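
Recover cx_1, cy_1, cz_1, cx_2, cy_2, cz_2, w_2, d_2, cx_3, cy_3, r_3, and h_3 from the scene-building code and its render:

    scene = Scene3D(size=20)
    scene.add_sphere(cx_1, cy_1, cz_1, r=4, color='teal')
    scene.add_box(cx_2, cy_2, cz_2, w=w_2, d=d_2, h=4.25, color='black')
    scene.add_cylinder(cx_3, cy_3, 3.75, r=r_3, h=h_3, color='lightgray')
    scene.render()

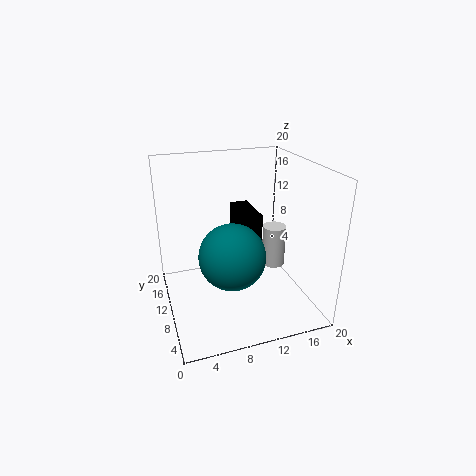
cx_1 = 7.25; cy_1 = 4; cz_1 = 10.75; cx_2 = 10.25; cy_2 = 8; cz_2 = 9.5; w_2 = 2.5; d_2 = 6.25; cx_3 = 16.5; cy_3 = 12; r_3 = 1.75; h_3 = 6.25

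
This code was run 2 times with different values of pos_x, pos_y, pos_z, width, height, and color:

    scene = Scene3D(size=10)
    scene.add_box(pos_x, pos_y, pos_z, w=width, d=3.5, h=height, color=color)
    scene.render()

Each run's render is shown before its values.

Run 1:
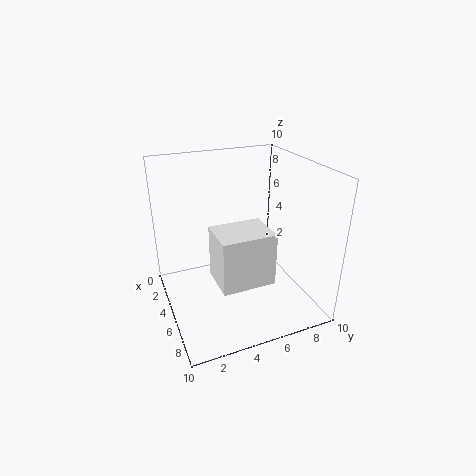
pos_x = 5.5, pos_y = 2.75, pos_z = 3, width = 2.75, height = 3.5, color = 'white'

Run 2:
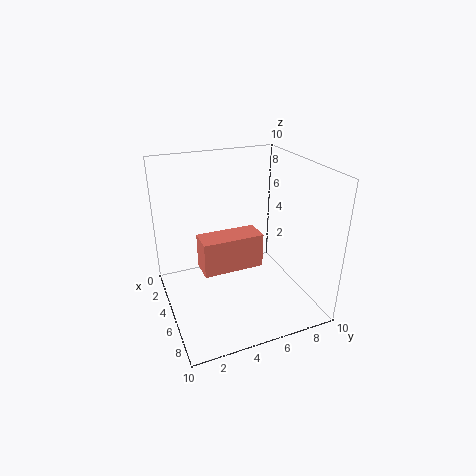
pos_x = 7.25, pos_y = 1.5, pos_z = 5, width = 1.5, height = 2, color = 'salmon'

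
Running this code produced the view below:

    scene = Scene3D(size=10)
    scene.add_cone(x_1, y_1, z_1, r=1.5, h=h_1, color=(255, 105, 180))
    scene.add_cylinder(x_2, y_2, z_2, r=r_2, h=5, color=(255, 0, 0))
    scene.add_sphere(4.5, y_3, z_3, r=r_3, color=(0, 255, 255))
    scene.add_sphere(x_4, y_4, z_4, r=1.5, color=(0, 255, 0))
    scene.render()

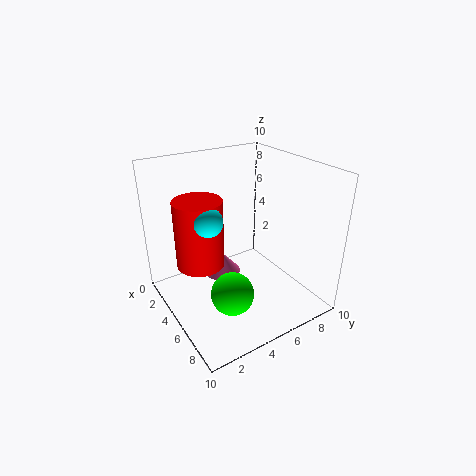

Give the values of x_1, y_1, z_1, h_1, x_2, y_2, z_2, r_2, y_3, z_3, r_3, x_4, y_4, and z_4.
x_1 = 1.75; y_1 = 5.5; z_1 = 0.25; h_1 = 1.75; x_2 = 3; y_2 = 3; z_2 = 2.5; r_2 = 1.75; y_3 = 3; z_3 = 6.5; r_3 = 1; x_4 = 6.25; y_4 = 3.75; z_4 = 1.5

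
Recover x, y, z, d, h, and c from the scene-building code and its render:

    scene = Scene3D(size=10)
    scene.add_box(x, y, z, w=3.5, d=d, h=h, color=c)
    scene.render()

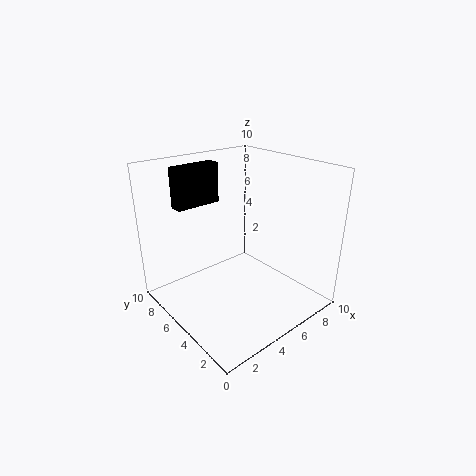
x = 2.5; y = 8.5; z = 6.5; d = 1; h = 3; c = 'black'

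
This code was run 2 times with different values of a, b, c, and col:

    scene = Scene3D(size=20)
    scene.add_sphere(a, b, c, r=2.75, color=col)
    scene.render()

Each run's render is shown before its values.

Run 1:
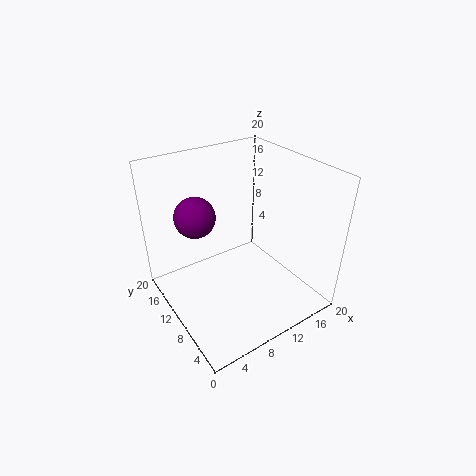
a = 5, b = 12.75, c = 13.5, col = 'purple'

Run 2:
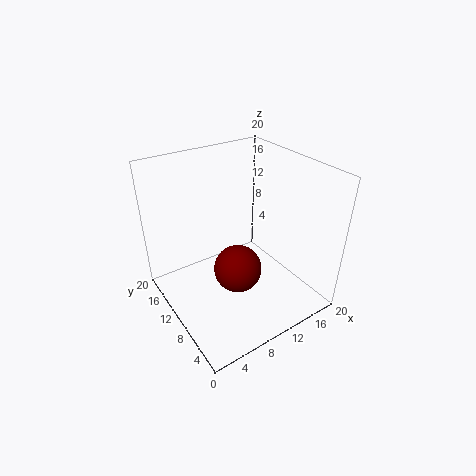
a = 5.75, b = 3.75, c = 10.75, col = 'maroon'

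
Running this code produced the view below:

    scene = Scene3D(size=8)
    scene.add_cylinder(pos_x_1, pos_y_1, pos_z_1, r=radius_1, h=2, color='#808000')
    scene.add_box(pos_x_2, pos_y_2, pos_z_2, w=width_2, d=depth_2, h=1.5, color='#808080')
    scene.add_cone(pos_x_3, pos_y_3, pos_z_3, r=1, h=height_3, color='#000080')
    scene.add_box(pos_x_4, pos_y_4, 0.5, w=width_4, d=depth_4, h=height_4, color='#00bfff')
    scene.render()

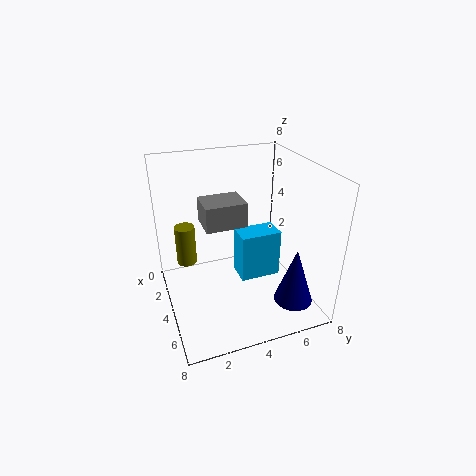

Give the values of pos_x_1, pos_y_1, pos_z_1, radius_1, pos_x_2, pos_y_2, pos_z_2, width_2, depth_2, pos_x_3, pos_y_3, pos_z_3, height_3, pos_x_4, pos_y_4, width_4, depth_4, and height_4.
pos_x_1 = 4.5; pos_y_1 = 1; pos_z_1 = 3.5; radius_1 = 0.5; pos_x_2 = 1; pos_y_2 = 2.5; pos_z_2 = 4; width_2 = 2; depth_2 = 2.5; pos_x_3 = 7; pos_y_3 = 6; pos_z_3 = 1.5; height_3 = 3; pos_x_4 = 2; pos_y_4 = 4.5; width_4 = 1.5; depth_4 = 2.5; height_4 = 3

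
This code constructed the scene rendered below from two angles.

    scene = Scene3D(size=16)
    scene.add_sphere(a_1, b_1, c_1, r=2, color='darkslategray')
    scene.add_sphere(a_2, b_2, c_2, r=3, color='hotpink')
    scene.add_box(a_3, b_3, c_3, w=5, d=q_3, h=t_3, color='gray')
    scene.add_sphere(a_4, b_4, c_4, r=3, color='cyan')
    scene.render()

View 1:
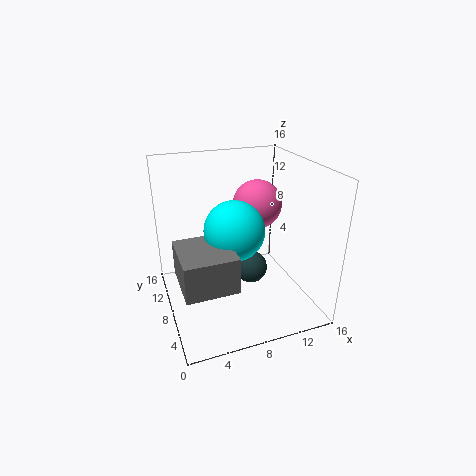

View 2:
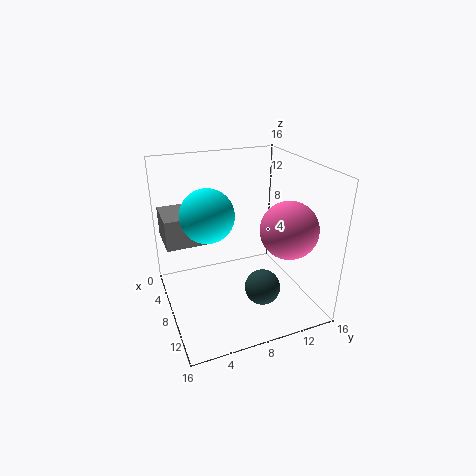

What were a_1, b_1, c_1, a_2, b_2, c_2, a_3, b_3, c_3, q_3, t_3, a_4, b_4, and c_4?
a_1 = 10.5
b_1 = 10
c_1 = 2.5
a_2 = 12
b_2 = 12
c_2 = 10
a_3 = 0.5
b_3 = 0.5
c_3 = 6.5
q_3 = 5.5
t_3 = 3.5
a_4 = 6.5
b_4 = 5
c_4 = 10.5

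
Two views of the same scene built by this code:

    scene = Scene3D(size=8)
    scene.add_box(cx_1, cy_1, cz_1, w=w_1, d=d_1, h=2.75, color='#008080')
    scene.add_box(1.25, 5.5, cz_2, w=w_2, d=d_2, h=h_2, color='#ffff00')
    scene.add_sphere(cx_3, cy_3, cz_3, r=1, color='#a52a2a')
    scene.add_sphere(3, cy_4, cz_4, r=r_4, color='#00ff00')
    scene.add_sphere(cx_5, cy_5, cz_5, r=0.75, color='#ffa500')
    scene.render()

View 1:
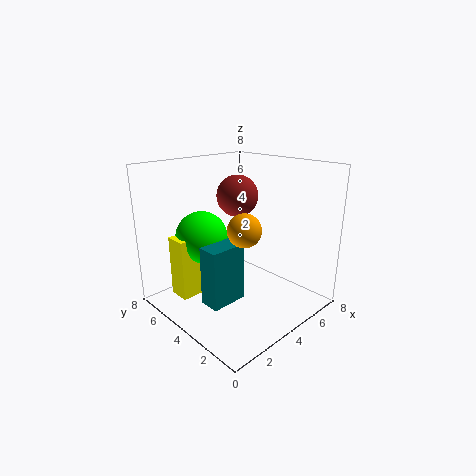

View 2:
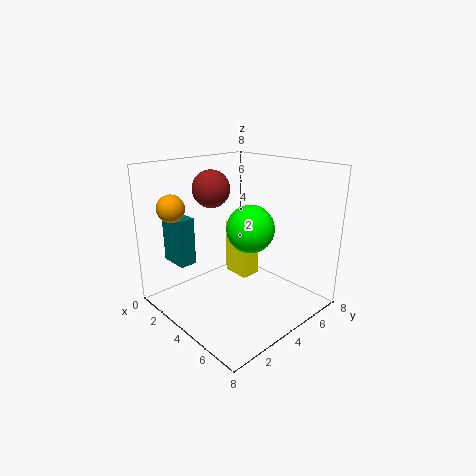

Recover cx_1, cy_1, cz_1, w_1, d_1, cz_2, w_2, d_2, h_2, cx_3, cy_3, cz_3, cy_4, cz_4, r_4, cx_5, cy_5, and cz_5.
cx_1 = 0.25; cy_1 = 1.5; cz_1 = 2.25; w_1 = 1.75; d_1 = 1; cz_2 = 0.5; w_2 = 1.75; d_2 = 1.25; h_2 = 3.5; cx_3 = 3; cy_3 = 3; cz_3 = 6.75; cy_4 = 6; cz_4 = 3.75; r_4 = 1.5; cx_5 = 1.75; cy_5 = 1.25; cz_5 = 5.75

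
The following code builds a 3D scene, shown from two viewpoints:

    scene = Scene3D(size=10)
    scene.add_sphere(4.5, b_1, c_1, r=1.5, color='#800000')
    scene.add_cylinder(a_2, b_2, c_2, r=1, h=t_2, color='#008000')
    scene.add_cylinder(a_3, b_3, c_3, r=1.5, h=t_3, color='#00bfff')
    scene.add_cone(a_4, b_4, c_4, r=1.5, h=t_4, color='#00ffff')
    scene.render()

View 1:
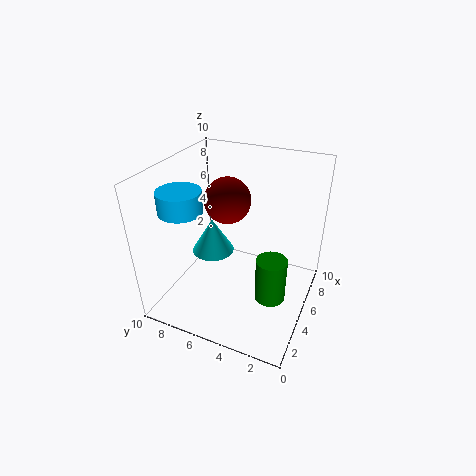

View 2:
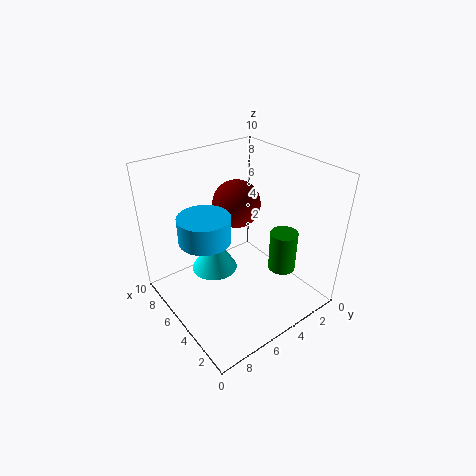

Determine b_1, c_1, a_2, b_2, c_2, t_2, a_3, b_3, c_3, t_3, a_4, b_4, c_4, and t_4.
b_1 = 5.5; c_1 = 8; a_2 = 3.5; b_2 = 2; c_2 = 2; t_2 = 3; a_3 = 3.5; b_3 = 8.5; c_3 = 7; t_3 = 1.5; a_4 = 5; b_4 = 7; c_4 = 3.5; t_4 = 2.5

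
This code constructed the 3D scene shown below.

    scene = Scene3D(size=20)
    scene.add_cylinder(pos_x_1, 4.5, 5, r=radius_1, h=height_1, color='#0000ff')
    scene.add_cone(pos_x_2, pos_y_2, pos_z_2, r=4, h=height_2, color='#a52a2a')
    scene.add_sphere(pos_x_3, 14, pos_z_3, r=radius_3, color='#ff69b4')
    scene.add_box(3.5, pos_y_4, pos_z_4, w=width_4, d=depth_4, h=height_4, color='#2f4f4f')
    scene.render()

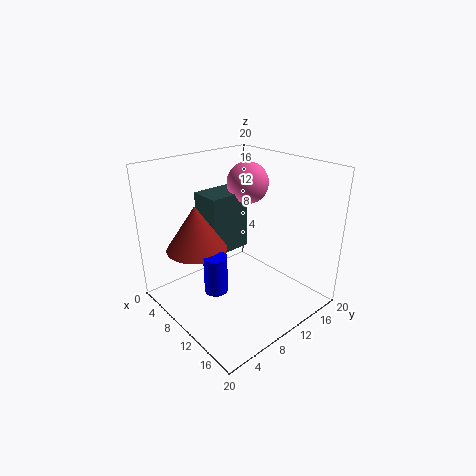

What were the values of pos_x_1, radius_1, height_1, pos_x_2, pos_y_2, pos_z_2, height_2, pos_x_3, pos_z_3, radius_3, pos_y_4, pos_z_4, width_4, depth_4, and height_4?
pos_x_1 = 12
radius_1 = 1.5
height_1 = 5
pos_x_2 = 8
pos_y_2 = 4.5
pos_z_2 = 9.5
height_2 = 6
pos_x_3 = 7.5
pos_z_3 = 16.5
radius_3 = 3
pos_y_4 = 7.5
pos_z_4 = 7
width_4 = 4.5
depth_4 = 6
height_4 = 8.5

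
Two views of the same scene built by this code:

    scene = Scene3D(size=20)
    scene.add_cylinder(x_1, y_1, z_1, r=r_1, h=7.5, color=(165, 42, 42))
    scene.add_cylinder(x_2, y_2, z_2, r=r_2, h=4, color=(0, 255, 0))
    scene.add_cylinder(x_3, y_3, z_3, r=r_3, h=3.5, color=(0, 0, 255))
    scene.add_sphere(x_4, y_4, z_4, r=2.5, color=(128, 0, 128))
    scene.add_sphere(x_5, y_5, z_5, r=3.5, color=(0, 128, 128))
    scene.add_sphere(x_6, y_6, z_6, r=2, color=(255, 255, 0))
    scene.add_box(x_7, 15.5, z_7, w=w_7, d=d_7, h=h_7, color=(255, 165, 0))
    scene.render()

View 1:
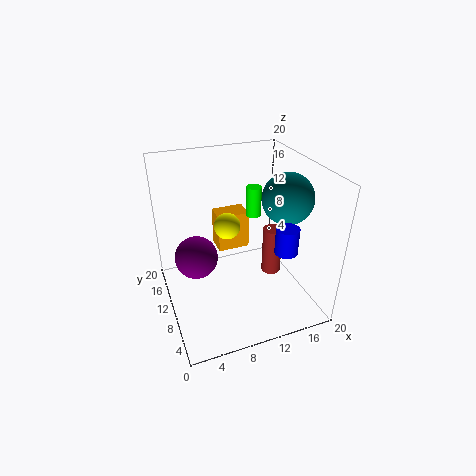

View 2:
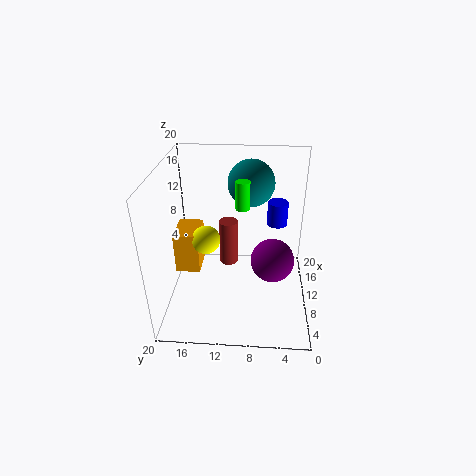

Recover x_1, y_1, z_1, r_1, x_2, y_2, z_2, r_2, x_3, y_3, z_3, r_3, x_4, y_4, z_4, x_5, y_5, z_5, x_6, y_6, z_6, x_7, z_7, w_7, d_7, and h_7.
x_1 = 16.5, y_1 = 12, z_1 = 1.5, r_1 = 1.5, x_2 = 12, y_2 = 9.5, z_2 = 13.5, r_2 = 1, x_3 = 14.5, y_3 = 4.5, z_3 = 10, r_3 = 1.5, x_4 = 3, y_4 = 5.5, z_4 = 11.5, x_5 = 16.5, y_5 = 8.5, z_5 = 15.5, x_6 = 10, y_6 = 14.5, z_6 = 9.5, x_7 = 9, z_7 = 4.5, w_7 = 5, d_7 = 3.5, h_7 = 6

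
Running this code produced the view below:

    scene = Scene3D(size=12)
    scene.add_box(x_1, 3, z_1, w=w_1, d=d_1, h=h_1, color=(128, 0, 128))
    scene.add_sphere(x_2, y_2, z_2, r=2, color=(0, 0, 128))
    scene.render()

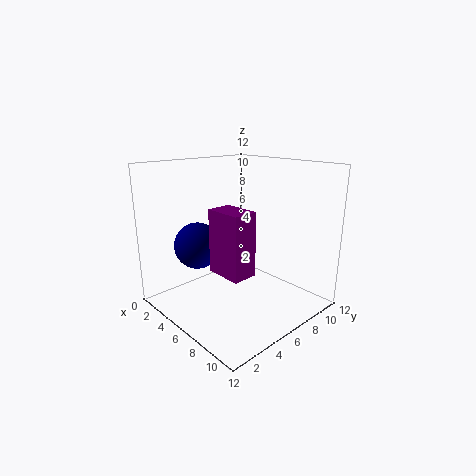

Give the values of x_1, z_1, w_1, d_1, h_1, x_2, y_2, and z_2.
x_1 = 6
z_1 = 4
w_1 = 3
d_1 = 2
h_1 = 5
x_2 = 3
y_2 = 4
z_2 = 5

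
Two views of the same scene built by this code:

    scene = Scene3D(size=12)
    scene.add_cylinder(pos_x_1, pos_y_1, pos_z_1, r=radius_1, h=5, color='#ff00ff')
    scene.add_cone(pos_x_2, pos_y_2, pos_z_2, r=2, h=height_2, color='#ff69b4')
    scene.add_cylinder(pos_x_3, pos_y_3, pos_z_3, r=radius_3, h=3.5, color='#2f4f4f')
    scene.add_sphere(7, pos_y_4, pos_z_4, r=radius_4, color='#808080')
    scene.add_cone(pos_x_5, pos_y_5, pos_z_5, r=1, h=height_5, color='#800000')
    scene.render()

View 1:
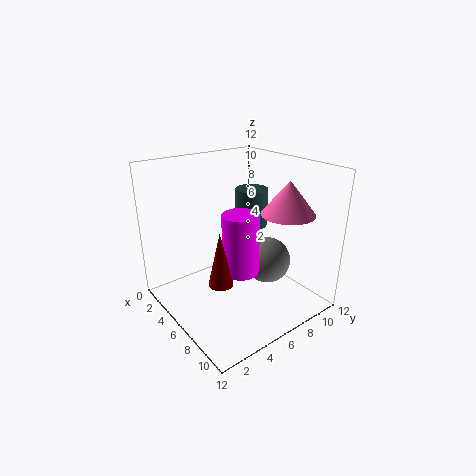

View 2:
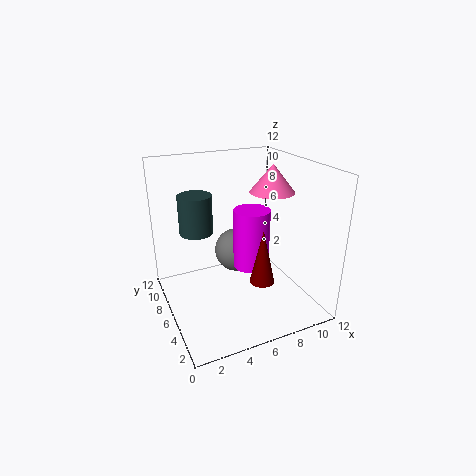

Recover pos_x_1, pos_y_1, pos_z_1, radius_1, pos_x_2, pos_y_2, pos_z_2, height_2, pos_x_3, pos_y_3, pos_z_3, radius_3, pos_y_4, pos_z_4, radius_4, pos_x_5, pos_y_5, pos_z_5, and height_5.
pos_x_1 = 7, pos_y_1 = 5.5, pos_z_1 = 3.5, radius_1 = 1.5, pos_x_2 = 10, pos_y_2 = 7.5, pos_z_2 = 9, height_2 = 2.5, pos_x_3 = 3.5, pos_y_3 = 9.5, pos_z_3 = 5.5, radius_3 = 1.5, pos_y_4 = 8.5, pos_z_4 = 3.5, radius_4 = 2, pos_x_5 = 7, pos_y_5 = 3.5, pos_z_5 = 3, height_5 = 4.5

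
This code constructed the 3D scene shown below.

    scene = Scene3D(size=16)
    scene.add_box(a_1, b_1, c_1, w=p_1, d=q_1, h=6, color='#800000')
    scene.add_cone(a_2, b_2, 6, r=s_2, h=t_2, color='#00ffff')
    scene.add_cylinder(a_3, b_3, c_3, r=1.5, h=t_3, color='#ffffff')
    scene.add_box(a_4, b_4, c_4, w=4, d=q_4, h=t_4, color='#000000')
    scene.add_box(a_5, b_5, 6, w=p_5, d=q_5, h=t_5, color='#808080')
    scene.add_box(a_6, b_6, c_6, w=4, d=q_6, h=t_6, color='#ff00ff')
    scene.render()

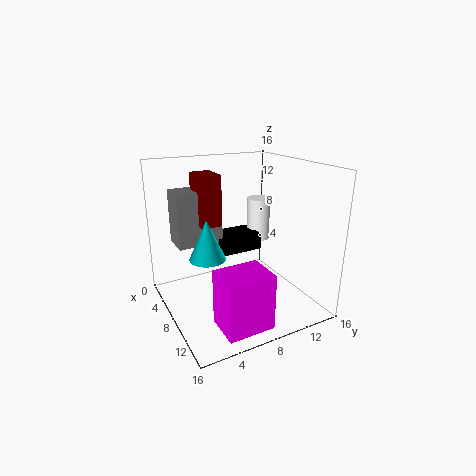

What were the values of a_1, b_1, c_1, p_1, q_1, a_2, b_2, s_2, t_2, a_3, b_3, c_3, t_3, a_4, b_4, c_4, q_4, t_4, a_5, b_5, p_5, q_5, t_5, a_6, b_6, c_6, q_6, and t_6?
a_1 = 1.5, b_1 = 5, c_1 = 8.5, p_1 = 3.5, q_1 = 2.5, a_2 = 7.5, b_2 = 4.5, s_2 = 2, t_2 = 4.5, a_3 = 2.5, b_3 = 14, c_3 = 5, t_3 = 5.5, a_4 = 1, b_4 = 7.5, c_4 = 4.5, q_4 = 5.5, t_4 = 2, a_5 = 0.5, b_5 = 2.5, p_5 = 3.5, q_5 = 5.5, t_5 = 6.5, a_6 = 11, b_6 = 3.5, c_6 = 0.5, q_6 = 5, t_6 = 6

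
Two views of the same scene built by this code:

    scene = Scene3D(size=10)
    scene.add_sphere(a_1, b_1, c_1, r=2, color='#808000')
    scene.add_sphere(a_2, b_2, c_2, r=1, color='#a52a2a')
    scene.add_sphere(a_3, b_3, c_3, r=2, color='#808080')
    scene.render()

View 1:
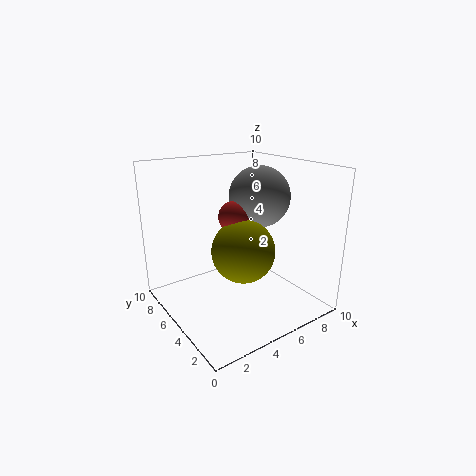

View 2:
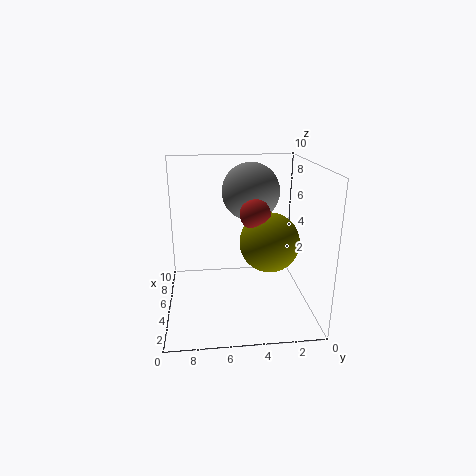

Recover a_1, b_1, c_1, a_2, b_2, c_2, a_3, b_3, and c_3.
a_1 = 4
b_1 = 3
c_1 = 5
a_2 = 4
b_2 = 4
c_2 = 7
a_3 = 6
b_3 = 4
c_3 = 8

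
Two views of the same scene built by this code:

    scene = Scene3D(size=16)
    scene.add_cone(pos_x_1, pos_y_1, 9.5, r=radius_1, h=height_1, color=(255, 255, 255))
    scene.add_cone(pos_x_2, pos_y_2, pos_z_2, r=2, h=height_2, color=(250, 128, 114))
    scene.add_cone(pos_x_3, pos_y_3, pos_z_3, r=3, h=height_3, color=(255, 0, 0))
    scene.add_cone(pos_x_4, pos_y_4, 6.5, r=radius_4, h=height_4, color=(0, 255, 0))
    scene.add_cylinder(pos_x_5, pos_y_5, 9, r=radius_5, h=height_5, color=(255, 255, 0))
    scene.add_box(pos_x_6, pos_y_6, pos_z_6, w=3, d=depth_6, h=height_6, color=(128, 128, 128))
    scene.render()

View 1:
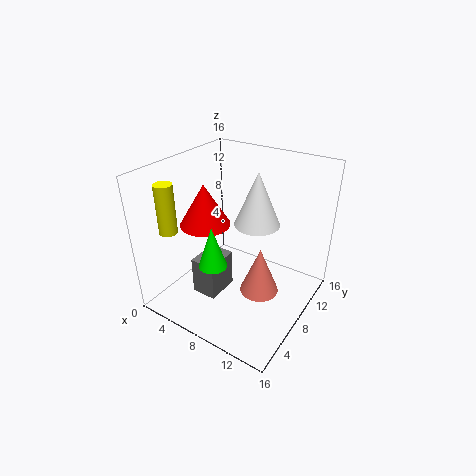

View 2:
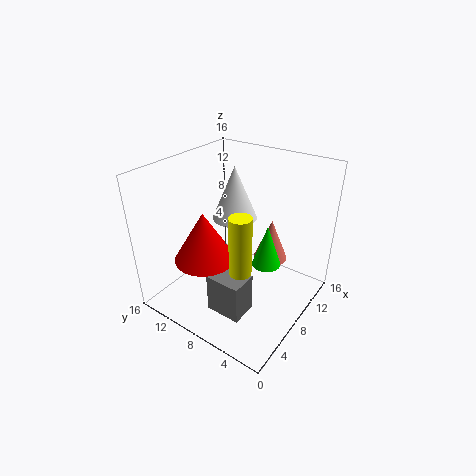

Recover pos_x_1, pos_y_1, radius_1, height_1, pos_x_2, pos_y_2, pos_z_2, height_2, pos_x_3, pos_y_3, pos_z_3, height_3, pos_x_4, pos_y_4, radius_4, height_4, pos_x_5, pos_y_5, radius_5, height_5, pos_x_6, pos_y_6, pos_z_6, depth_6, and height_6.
pos_x_1 = 9.5, pos_y_1 = 9.5, radius_1 = 2.5, height_1 = 6, pos_x_2 = 12, pos_y_2 = 6, pos_z_2 = 4, height_2 = 5, pos_x_3 = 3, pos_y_3 = 8.5, pos_z_3 = 8, height_3 = 5, pos_x_4 = 7.5, pos_y_4 = 4, radius_4 = 1.5, height_4 = 4.5, pos_x_5 = 2, pos_y_5 = 3.5, radius_5 = 1, height_5 = 5.5, pos_x_6 = 3.5, pos_y_6 = 5, pos_z_6 = 0.5, depth_6 = 4, height_6 = 4.5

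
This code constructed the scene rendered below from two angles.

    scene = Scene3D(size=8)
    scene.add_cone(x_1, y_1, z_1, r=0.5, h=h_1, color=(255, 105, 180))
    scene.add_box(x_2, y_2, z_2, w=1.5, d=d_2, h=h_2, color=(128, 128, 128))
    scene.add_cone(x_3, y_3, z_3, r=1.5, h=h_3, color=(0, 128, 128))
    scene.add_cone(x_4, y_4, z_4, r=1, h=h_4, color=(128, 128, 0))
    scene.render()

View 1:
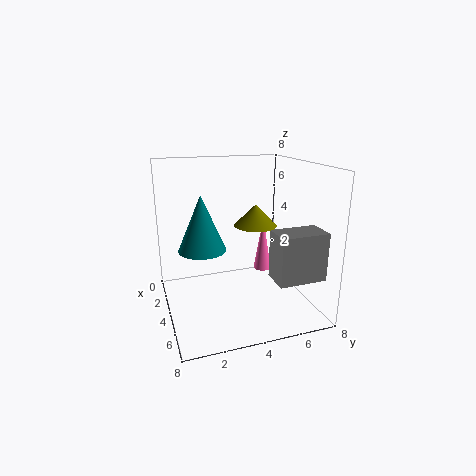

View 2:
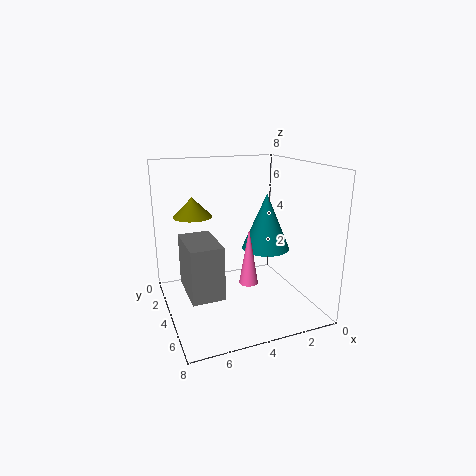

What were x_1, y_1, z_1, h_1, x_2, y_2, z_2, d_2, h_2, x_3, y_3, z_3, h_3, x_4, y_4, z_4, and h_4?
x_1 = 4
y_1 = 5.5
z_1 = 2
h_1 = 3
x_2 = 6
y_2 = 5
z_2 = 2.5
d_2 = 2.5
h_2 = 2.5
x_3 = 1.5
y_3 = 2.5
z_3 = 2.5
h_3 = 3.5
x_4 = 6.5
y_4 = 4
z_4 = 5.5
h_4 = 1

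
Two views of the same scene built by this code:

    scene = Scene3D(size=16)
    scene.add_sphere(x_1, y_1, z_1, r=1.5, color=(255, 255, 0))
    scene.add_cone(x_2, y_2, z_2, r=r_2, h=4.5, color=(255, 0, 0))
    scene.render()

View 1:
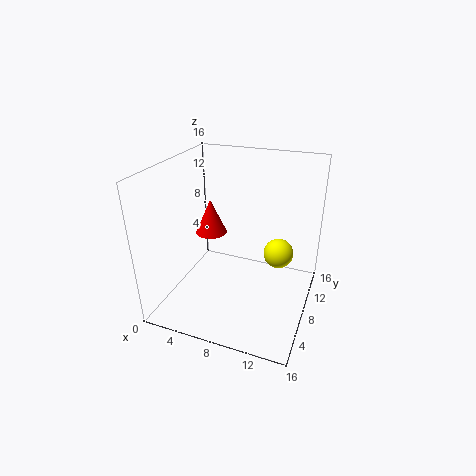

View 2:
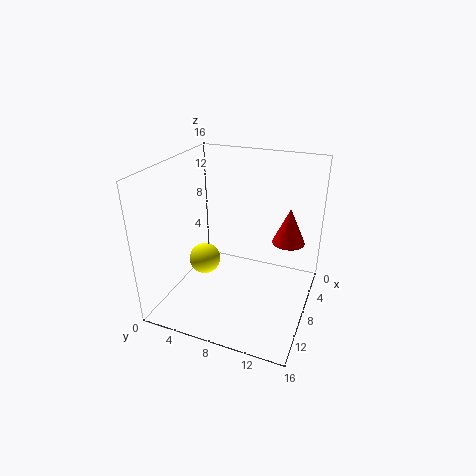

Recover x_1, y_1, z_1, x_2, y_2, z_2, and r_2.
x_1 = 13, y_1 = 6.5, z_1 = 8, x_2 = 2.5, y_2 = 12.5, z_2 = 5.5, r_2 = 2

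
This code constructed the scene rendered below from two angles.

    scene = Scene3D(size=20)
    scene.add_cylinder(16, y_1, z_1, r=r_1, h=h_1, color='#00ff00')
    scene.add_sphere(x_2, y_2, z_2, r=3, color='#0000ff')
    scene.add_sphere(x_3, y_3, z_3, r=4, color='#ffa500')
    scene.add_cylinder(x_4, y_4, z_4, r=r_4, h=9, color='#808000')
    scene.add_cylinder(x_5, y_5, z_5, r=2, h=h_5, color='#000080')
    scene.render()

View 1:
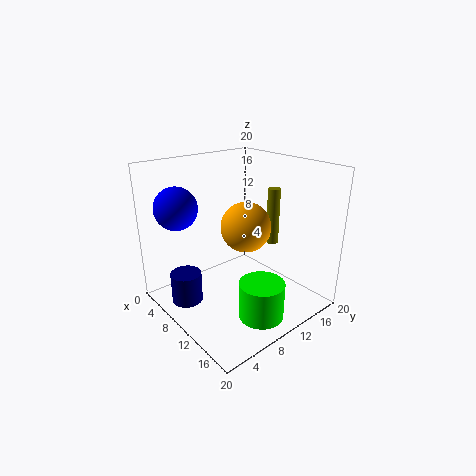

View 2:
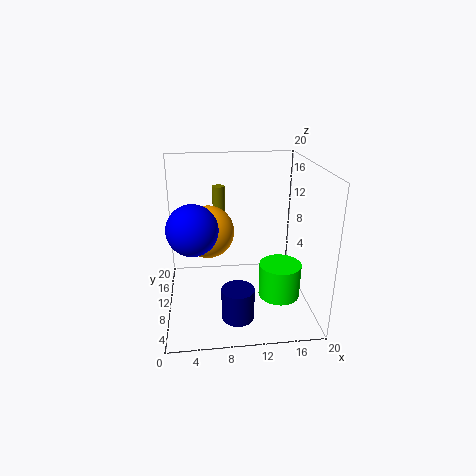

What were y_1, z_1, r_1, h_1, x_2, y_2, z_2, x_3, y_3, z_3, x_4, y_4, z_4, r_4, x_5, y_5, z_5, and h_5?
y_1 = 9; z_1 = 1; r_1 = 3; h_1 = 5; x_2 = 4; y_2 = 4; z_2 = 14; x_3 = 6; y_3 = 15; z_3 = 9; x_4 = 8; y_4 = 19; z_4 = 6; r_4 = 1; x_5 = 9; y_5 = 2; z_5 = 3; h_5 = 4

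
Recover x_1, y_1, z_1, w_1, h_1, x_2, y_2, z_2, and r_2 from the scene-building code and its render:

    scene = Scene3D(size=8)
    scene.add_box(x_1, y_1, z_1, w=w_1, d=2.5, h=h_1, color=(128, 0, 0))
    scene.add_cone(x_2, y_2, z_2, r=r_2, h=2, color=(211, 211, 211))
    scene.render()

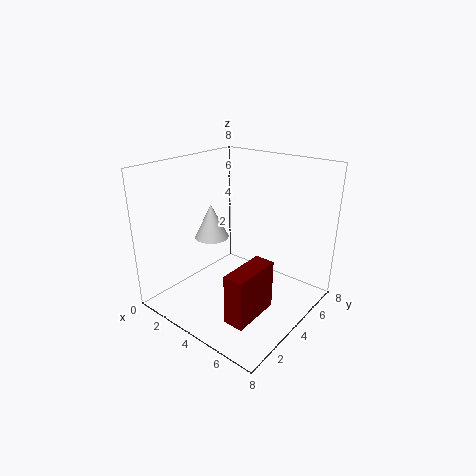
x_1 = 6
y_1 = 0.5
z_1 = 1.5
w_1 = 1
h_1 = 2.5
x_2 = 2
y_2 = 4
z_2 = 3.5
r_2 = 1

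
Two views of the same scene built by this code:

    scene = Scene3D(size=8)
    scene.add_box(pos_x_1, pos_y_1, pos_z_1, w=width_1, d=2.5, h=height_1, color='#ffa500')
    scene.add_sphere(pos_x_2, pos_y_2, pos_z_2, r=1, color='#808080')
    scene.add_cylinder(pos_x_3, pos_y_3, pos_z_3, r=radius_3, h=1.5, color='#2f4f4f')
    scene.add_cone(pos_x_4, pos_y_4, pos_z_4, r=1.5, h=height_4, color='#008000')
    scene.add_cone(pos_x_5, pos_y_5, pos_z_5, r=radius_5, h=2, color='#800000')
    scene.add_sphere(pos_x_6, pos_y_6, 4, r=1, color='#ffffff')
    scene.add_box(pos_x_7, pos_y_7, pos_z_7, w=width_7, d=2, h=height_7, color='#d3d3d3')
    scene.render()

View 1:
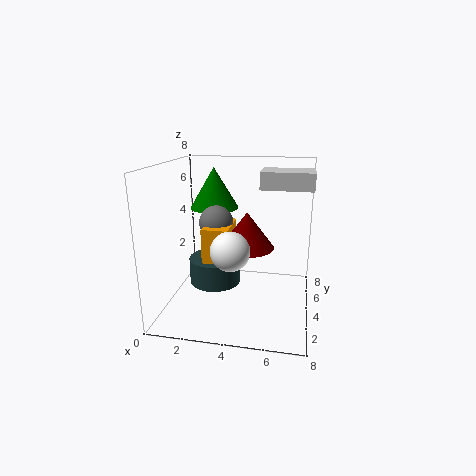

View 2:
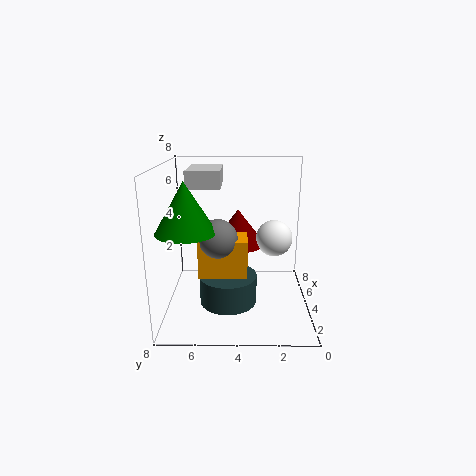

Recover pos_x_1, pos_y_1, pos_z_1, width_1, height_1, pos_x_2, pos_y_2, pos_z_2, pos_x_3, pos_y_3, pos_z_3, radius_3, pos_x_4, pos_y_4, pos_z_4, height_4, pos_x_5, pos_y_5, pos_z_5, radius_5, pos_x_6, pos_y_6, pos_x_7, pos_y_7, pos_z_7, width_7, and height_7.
pos_x_1 = 2
pos_y_1 = 3.5
pos_z_1 = 2.5
width_1 = 1.5
height_1 = 2
pos_x_2 = 2.5
pos_y_2 = 5
pos_z_2 = 4.5
pos_x_3 = 2.5
pos_y_3 = 4.5
pos_z_3 = 1
radius_3 = 1.5
pos_x_4 = 2
pos_y_4 = 6.5
pos_z_4 = 5
height_4 = 2.5
pos_x_5 = 4.5
pos_y_5 = 4
pos_z_5 = 3.5
radius_5 = 1.5
pos_x_6 = 4
pos_y_6 = 2
pos_x_7 = 5
pos_y_7 = 5
pos_z_7 = 6.5
width_7 = 3
height_7 = 1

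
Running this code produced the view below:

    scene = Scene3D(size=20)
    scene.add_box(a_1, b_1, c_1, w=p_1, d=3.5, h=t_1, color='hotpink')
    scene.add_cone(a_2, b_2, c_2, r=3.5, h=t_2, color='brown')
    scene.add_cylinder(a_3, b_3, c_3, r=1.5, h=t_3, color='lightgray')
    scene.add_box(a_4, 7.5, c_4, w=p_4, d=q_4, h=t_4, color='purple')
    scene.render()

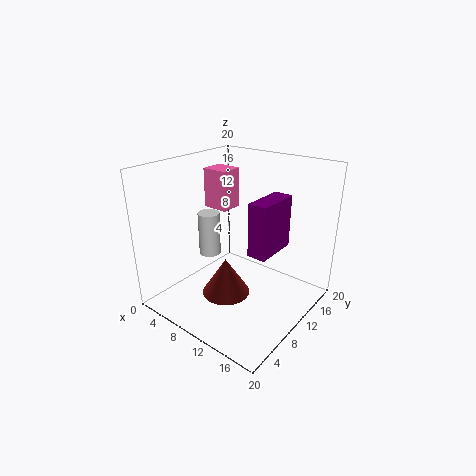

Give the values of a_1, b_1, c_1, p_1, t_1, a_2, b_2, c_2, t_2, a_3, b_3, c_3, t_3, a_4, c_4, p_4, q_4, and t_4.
a_1 = 1.5
b_1 = 12.5
c_1 = 12
p_1 = 4
t_1 = 6
a_2 = 8.5
b_2 = 9
c_2 = 1
t_2 = 5.5
a_3 = 6.5
b_3 = 8
c_3 = 7.5
t_3 = 6
a_4 = 13.5
c_4 = 9.5
p_4 = 2.5
q_4 = 6
t_4 = 7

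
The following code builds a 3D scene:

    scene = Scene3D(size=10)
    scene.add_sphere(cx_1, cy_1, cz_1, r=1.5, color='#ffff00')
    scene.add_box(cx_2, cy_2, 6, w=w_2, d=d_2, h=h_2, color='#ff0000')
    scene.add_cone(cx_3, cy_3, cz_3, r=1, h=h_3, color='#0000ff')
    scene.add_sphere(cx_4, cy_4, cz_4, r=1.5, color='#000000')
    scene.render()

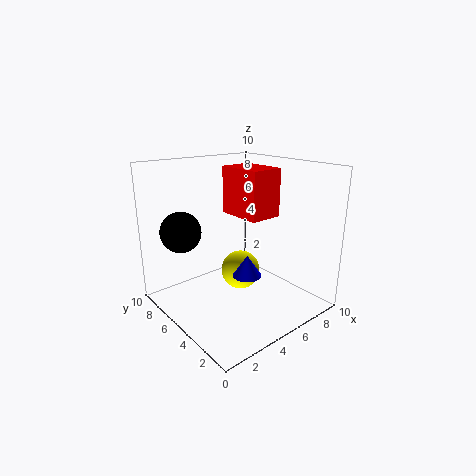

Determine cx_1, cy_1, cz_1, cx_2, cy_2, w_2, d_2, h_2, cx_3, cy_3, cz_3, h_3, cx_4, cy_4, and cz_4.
cx_1 = 6.5
cy_1 = 6.5
cz_1 = 1.5
cx_2 = 6
cy_2 = 4.5
w_2 = 2.5
d_2 = 3.5
h_2 = 3.5
cx_3 = 5
cy_3 = 4
cz_3 = 2.5
h_3 = 1.5
cx_4 = 2.5
cy_4 = 8.5
cz_4 = 5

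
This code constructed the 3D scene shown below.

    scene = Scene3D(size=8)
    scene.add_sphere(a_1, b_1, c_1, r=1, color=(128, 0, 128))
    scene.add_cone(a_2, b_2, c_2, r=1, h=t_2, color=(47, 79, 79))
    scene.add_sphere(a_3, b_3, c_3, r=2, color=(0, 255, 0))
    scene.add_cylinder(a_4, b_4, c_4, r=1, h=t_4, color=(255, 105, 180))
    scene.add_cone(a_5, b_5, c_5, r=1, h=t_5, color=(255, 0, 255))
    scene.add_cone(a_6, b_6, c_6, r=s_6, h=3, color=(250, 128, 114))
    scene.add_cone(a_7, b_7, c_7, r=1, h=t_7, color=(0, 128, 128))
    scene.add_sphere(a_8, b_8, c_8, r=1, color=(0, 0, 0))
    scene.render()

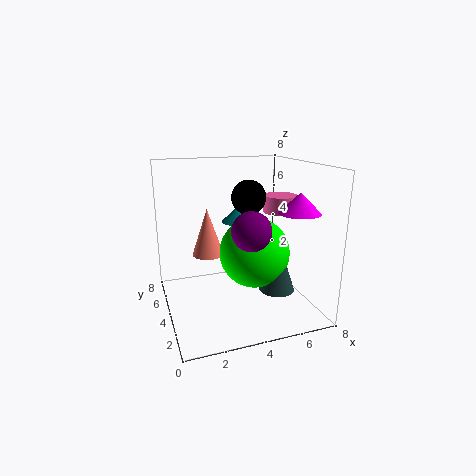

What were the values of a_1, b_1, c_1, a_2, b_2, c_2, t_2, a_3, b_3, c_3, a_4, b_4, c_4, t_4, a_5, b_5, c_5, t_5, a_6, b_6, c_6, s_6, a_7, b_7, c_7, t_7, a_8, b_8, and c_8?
a_1 = 4; b_1 = 2; c_1 = 5; a_2 = 6; b_2 = 3; c_2 = 1; t_2 = 3; a_3 = 5; b_3 = 4; c_3 = 3; a_4 = 7; b_4 = 5; c_4 = 5; t_4 = 1; a_5 = 6; b_5 = 1; c_5 = 6; t_5 = 1; a_6 = 3; b_6 = 7; c_6 = 2; s_6 = 1; a_7 = 5; b_7 = 7; c_7 = 4; t_7 = 1; a_8 = 5; b_8 = 5; c_8 = 6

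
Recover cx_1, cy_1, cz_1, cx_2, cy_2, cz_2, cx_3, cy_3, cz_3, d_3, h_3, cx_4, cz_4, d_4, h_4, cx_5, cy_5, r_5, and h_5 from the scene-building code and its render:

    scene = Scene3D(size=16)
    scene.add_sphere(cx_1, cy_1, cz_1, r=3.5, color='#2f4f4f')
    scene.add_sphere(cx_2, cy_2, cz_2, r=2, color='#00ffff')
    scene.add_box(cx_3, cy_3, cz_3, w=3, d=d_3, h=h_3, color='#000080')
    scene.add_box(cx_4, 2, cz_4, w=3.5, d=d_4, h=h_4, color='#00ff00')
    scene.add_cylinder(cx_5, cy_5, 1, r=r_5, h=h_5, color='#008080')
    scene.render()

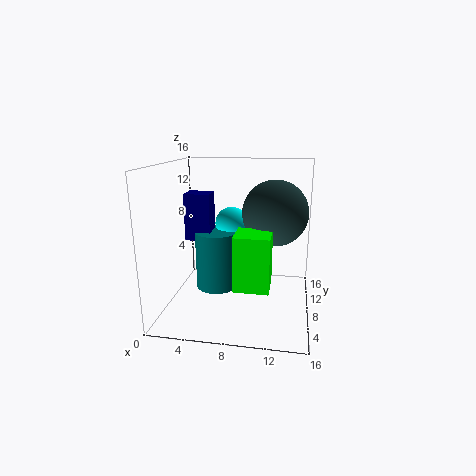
cx_1 = 12, cy_1 = 8, cz_1 = 11, cx_2 = 6.5, cy_2 = 12, cz_2 = 8.5, cx_3 = 1.5, cy_3 = 9, cz_3 = 7, d_3 = 2.5, h_3 = 5.5, cx_4 = 8.5, cz_4 = 4.5, d_4 = 3.5, h_4 = 5.5, cx_5 = 5, cy_5 = 10, r_5 = 2.5, h_5 = 7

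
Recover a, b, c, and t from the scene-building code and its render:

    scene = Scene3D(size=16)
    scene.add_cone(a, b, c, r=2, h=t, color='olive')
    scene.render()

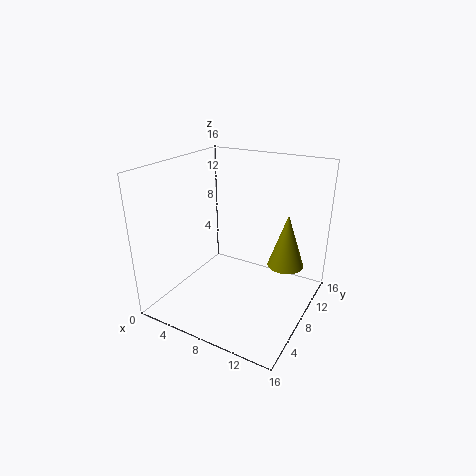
a = 13; b = 10; c = 5; t = 6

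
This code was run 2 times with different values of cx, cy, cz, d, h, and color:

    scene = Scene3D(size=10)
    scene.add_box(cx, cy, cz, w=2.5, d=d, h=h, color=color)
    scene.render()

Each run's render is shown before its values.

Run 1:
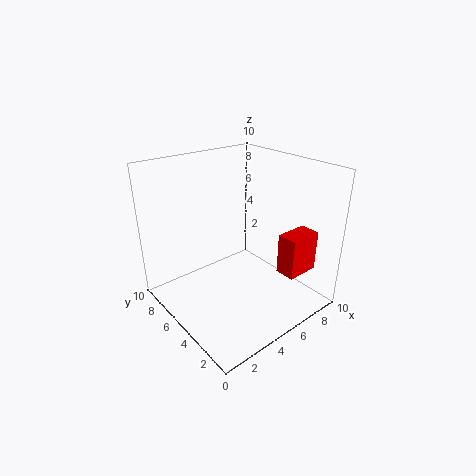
cx = 7.5; cy = 2; cz = 2; d = 1.5; h = 3; color = 'red'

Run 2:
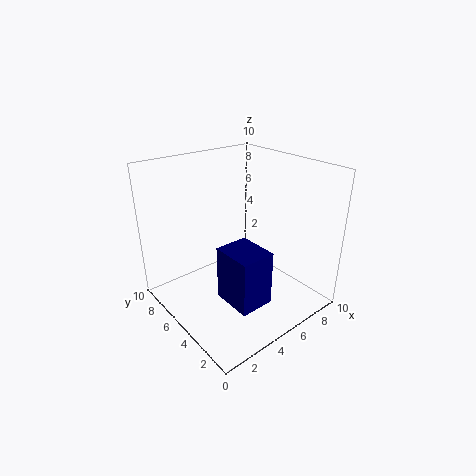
cx = 3.5; cy = 2.5; cz = 0.5; d = 3; h = 4; color = 'navy'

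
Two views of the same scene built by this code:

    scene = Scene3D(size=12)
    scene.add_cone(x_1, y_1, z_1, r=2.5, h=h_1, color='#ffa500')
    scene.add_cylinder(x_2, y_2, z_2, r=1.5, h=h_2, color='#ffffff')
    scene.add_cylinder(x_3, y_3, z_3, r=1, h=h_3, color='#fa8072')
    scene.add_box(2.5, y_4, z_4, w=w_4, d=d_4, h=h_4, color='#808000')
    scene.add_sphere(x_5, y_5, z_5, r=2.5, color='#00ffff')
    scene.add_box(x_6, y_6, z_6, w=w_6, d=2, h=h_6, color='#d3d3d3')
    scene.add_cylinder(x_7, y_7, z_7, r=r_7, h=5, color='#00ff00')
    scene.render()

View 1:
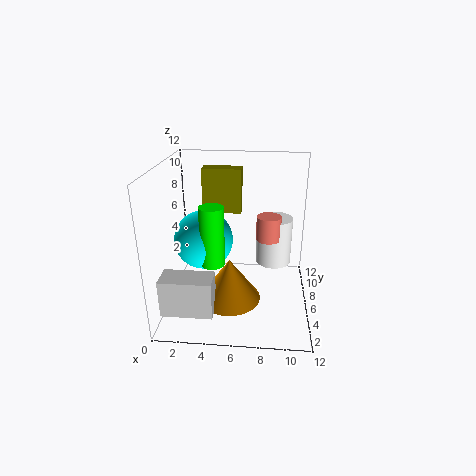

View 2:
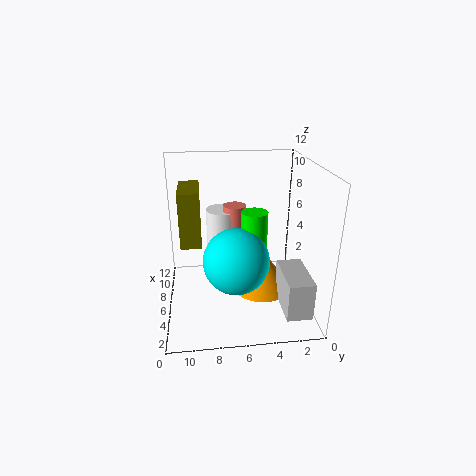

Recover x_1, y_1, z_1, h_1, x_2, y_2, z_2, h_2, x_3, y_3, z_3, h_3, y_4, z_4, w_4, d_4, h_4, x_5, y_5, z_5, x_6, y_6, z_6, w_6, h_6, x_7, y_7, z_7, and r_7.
x_1 = 5.5; y_1 = 4; z_1 = 1.5; h_1 = 3.5; x_2 = 9; y_2 = 7; z_2 = 3.5; h_2 = 4; x_3 = 8.5; y_3 = 6; z_3 = 6; h_3 = 2; y_4 = 9; z_4 = 7; w_4 = 3.5; d_4 = 1.5; h_4 = 4; x_5 = 3; y_5 = 6.5; z_5 = 5.5; x_6 = 0.5; y_6 = 1; z_6 = 1.5; w_6 = 4; h_6 = 3; x_7 = 4; y_7 = 5; z_7 = 4; r_7 = 1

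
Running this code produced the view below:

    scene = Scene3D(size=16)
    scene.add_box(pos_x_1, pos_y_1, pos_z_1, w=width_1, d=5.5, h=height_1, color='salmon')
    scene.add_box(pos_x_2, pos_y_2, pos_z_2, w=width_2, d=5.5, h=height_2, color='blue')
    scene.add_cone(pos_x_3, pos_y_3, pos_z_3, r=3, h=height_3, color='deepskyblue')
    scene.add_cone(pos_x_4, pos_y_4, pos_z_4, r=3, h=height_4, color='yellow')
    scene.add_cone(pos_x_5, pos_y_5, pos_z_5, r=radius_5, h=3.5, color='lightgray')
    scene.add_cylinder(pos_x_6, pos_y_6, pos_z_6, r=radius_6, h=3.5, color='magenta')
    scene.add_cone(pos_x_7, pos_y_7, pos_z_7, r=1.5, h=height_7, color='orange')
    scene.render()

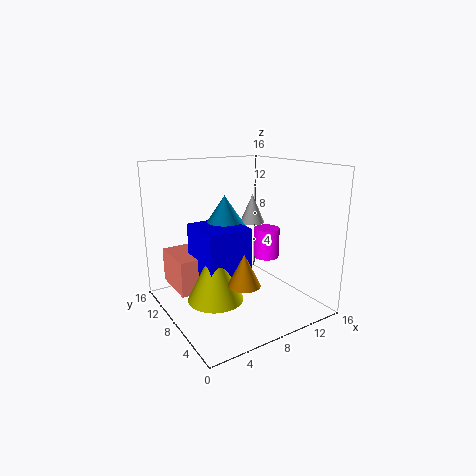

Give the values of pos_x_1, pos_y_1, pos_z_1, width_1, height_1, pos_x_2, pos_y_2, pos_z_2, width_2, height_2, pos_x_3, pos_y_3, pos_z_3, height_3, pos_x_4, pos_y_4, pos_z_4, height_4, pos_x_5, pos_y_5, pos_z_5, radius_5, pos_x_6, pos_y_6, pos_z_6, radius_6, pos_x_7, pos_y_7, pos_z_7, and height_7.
pos_x_1 = 1.5, pos_y_1 = 9, pos_z_1 = 2, width_1 = 4.5, height_1 = 4, pos_x_2 = 3.5, pos_y_2 = 6, pos_z_2 = 4, width_2 = 5, height_2 = 5.5, pos_x_3 = 7.5, pos_y_3 = 10, pos_z_3 = 8, height_3 = 4.5, pos_x_4 = 4.5, pos_y_4 = 7, pos_z_4 = 2, height_4 = 6, pos_x_5 = 12, pos_y_5 = 11, pos_z_5 = 8.5, radius_5 = 1.5, pos_x_6 = 12, pos_y_6 = 8, pos_z_6 = 5, radius_6 = 1.5, pos_x_7 = 4.5, pos_y_7 = 1.5, pos_z_7 = 6, height_7 = 3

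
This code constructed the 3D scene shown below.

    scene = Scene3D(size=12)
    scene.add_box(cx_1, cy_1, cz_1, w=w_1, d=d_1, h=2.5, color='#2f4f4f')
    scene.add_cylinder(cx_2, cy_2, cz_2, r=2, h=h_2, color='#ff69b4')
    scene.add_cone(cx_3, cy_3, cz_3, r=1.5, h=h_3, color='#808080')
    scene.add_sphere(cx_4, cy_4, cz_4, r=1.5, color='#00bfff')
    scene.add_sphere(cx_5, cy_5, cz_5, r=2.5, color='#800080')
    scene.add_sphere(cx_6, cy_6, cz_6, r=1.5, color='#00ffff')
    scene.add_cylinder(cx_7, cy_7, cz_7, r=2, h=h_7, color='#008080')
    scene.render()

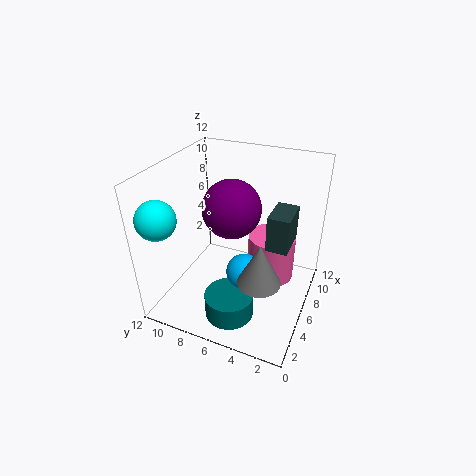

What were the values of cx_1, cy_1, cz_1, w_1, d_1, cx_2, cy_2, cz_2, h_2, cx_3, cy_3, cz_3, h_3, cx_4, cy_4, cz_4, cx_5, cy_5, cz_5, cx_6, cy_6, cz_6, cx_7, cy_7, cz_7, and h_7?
cx_1 = 2.5
cy_1 = 1
cz_1 = 8
w_1 = 2.5
d_1 = 1.5
cx_2 = 7.5
cy_2 = 3.5
cz_2 = 2
h_2 = 4
cx_3 = 1.5
cy_3 = 2.5
cz_3 = 6
h_3 = 3
cx_4 = 5
cy_4 = 5
cz_4 = 3.5
cx_5 = 7
cy_5 = 7
cz_5 = 8
cx_6 = 1.5
cy_6 = 10.5
cz_6 = 9
cx_7 = 3
cy_7 = 5.5
cz_7 = 0.5
h_7 = 2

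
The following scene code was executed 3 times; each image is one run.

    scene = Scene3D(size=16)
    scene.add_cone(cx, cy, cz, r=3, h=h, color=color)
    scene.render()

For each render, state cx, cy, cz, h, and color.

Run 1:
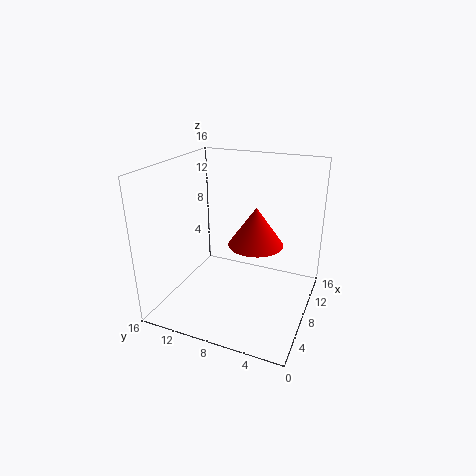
cx = 8.25
cy = 6
cz = 7.5
h = 4.25
color = 'red'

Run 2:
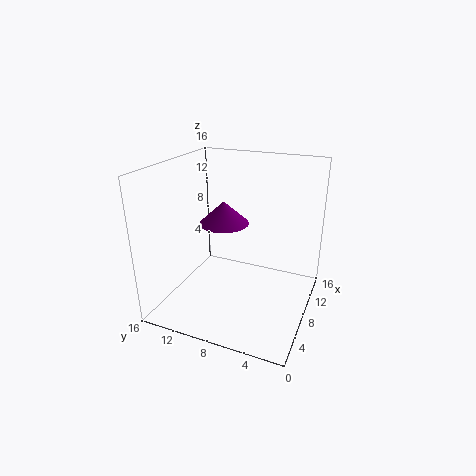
cx = 10.75
cy = 11
cz = 8.25
h = 2.75
color = 'purple'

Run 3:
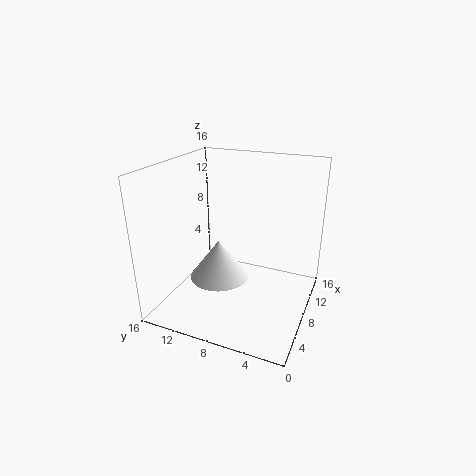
cx = 4.25
cy = 8.5
cz = 5.25
h = 4
color = 'white'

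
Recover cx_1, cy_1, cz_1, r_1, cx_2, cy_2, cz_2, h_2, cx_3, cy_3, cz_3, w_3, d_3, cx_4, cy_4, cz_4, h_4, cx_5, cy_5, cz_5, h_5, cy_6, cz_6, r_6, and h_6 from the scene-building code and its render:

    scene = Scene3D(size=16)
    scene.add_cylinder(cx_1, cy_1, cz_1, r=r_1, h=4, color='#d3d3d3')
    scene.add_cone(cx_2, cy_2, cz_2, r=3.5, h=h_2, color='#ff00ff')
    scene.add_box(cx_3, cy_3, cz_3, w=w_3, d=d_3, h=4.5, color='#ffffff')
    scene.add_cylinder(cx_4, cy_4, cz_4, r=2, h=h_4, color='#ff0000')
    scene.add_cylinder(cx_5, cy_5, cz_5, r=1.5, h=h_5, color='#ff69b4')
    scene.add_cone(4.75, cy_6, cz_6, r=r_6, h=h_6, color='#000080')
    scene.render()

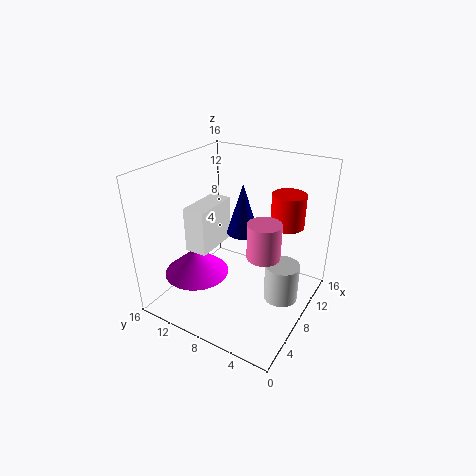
cx_1 = 6.75
cy_1 = 2
cz_1 = 3.25
r_1 = 1.75
cx_2 = 4.5
cy_2 = 11.25
cz_2 = 4.5
h_2 = 3
cx_3 = 2.5
cy_3 = 8.5
cz_3 = 8.5
w_3 = 4.75
d_3 = 2.25
cx_4 = 13.5
cy_4 = 4.5
cz_4 = 8
h_4 = 4
cx_5 = 3.25
cy_5 = 2.5
cz_5 = 10
h_5 = 3.25
cy_6 = 5.5
cz_6 = 11
r_6 = 1.5
h_6 = 4.75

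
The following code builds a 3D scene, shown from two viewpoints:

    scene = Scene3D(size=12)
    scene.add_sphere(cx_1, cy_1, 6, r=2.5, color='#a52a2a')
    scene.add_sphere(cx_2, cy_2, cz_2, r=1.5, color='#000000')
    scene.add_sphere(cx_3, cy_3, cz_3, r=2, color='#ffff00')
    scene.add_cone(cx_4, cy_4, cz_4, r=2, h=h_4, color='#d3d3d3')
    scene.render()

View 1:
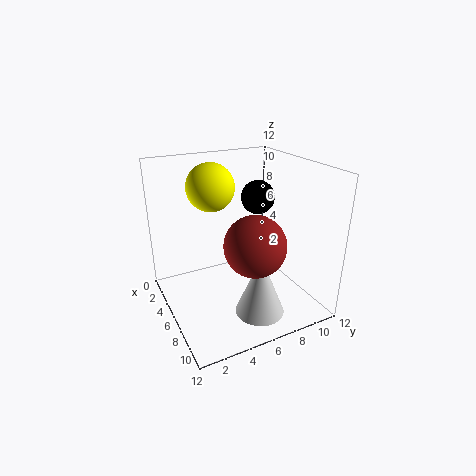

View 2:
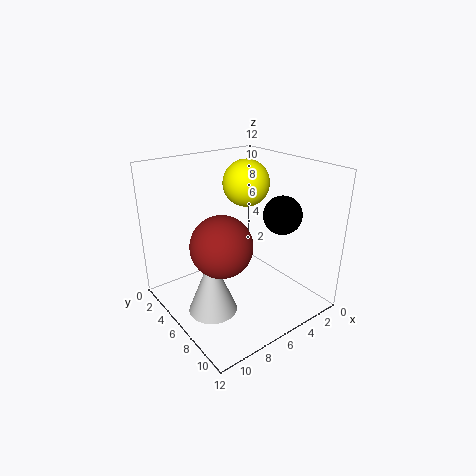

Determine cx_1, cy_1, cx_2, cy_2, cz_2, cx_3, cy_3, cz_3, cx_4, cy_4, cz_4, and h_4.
cx_1 = 8
cy_1 = 6.5
cx_2 = 4
cy_2 = 9
cz_2 = 8.5
cx_3 = 4
cy_3 = 4.5
cz_3 = 10
cx_4 = 9
cy_4 = 6.5
cz_4 = 0.5
h_4 = 5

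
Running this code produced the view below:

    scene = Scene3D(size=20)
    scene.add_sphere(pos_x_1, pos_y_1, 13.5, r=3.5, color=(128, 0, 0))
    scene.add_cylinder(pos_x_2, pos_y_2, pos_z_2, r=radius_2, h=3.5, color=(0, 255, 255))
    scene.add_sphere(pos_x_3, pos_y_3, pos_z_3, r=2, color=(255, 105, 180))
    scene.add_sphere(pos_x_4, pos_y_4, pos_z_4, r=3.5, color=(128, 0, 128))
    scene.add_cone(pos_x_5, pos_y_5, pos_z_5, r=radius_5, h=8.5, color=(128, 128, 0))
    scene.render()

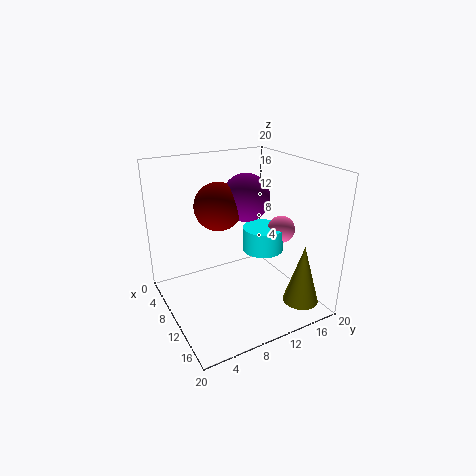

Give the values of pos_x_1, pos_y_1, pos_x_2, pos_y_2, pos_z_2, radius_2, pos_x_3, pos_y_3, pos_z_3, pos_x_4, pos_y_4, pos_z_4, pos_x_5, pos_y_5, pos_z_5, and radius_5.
pos_x_1 = 6, pos_y_1 = 9, pos_x_2 = 9.5, pos_y_2 = 14.5, pos_z_2 = 7, radius_2 = 3, pos_x_3 = 10.5, pos_y_3 = 17, pos_z_3 = 10, pos_x_4 = 7, pos_y_4 = 13, pos_z_4 = 14.5, pos_x_5 = 16, pos_y_5 = 17, pos_z_5 = 1, radius_5 = 2.5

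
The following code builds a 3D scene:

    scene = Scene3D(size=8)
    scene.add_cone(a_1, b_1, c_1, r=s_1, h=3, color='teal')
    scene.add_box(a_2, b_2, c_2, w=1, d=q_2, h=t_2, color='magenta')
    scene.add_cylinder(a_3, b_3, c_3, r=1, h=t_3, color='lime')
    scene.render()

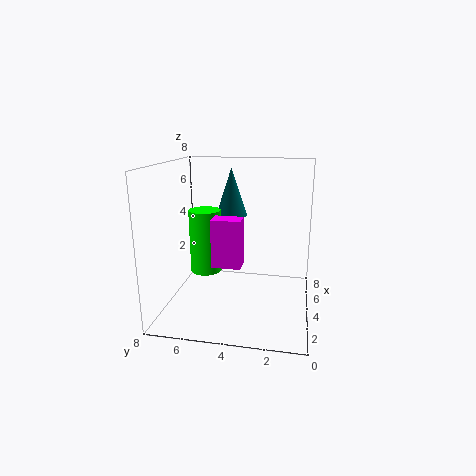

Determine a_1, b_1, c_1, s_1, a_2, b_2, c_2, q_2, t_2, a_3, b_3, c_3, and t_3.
a_1 = 7; b_1 = 5; c_1 = 4.5; s_1 = 1; a_2 = 2; b_2 = 3.5; c_2 = 3; q_2 = 1.5; t_2 = 2.5; a_3 = 6; b_3 = 6.5; c_3 = 1; t_3 = 4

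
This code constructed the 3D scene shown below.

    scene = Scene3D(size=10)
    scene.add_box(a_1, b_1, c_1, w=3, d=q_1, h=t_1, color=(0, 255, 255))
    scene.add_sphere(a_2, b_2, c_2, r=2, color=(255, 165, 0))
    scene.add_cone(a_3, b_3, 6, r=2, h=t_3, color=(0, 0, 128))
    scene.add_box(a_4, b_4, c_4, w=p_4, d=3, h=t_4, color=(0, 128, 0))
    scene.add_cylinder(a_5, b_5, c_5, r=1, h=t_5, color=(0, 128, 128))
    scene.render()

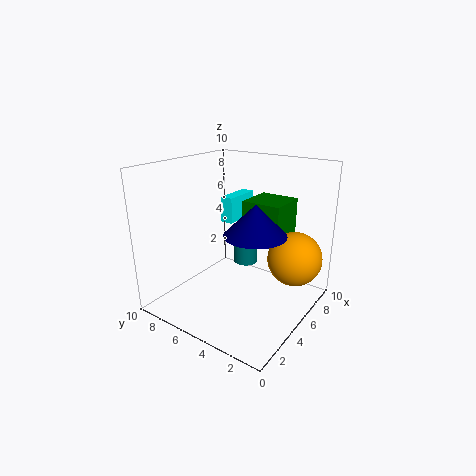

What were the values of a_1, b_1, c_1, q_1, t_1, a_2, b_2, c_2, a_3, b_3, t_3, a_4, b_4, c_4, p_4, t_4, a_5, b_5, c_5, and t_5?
a_1 = 7; b_1 = 7; c_1 = 5; q_1 = 1; t_1 = 2; a_2 = 8; b_2 = 2; c_2 = 3; a_3 = 4; b_3 = 3; t_3 = 2; a_4 = 7; b_4 = 3; c_4 = 4; p_4 = 3; t_4 = 3; a_5 = 9; b_5 = 7; c_5 = 1; t_5 = 2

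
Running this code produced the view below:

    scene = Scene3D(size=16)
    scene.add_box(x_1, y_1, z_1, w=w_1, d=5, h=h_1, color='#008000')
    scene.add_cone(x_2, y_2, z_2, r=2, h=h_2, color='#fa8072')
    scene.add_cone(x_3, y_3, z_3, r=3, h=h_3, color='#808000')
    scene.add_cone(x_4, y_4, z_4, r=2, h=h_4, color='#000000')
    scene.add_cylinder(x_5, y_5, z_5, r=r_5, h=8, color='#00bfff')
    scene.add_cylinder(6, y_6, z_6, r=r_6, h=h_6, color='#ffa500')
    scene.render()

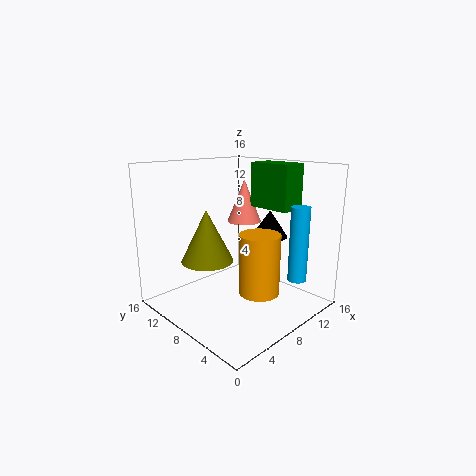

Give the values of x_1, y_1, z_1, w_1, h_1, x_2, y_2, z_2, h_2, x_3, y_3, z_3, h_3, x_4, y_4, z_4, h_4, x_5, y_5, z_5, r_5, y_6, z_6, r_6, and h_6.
x_1 = 11
y_1 = 4
z_1 = 11
w_1 = 3
h_1 = 5
x_2 = 11
y_2 = 10
z_2 = 9
h_2 = 5
x_3 = 6
y_3 = 11
z_3 = 5
h_3 = 6
x_4 = 11
y_4 = 6
z_4 = 8
h_4 = 3
x_5 = 11
y_5 = 2
z_5 = 4
r_5 = 1
y_6 = 3
z_6 = 4
r_6 = 2
h_6 = 6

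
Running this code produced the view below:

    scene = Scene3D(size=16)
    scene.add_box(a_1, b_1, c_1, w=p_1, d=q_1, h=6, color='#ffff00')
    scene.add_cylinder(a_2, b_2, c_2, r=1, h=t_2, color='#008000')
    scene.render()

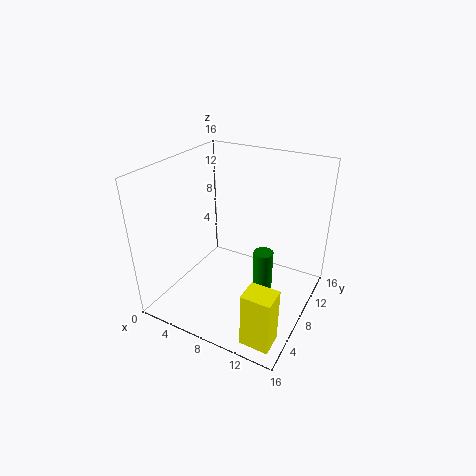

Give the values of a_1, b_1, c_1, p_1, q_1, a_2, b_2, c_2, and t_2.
a_1 = 12, b_1 = 1, c_1 = 0.5, p_1 = 3, q_1 = 2.5, a_2 = 12, b_2 = 6, c_2 = 2, t_2 = 6.5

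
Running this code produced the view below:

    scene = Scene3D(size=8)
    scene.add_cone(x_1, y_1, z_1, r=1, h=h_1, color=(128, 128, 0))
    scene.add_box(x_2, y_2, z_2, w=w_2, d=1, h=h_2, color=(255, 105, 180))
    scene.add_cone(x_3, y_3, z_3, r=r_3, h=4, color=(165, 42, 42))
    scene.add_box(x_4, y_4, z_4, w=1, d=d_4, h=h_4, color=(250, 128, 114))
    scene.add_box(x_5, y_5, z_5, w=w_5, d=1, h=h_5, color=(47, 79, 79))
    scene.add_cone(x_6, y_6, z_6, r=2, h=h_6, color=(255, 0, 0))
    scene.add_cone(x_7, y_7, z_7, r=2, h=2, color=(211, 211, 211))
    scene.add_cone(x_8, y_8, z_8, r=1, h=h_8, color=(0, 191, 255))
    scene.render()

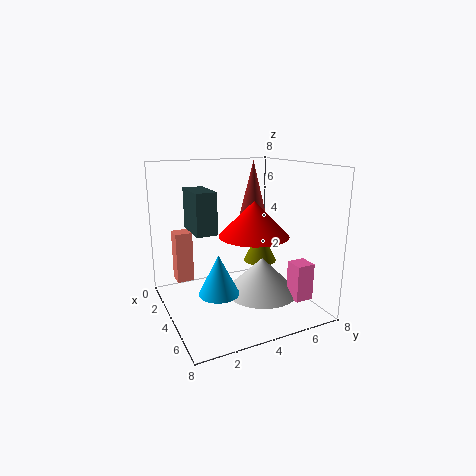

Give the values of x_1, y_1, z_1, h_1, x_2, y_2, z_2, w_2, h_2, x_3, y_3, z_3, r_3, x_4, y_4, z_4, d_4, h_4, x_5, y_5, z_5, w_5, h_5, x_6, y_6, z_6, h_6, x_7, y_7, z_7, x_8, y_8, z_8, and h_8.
x_1 = 3
y_1 = 6
z_1 = 2
h_1 = 2
x_2 = 6
y_2 = 6
z_2 = 1
w_2 = 1
h_2 = 2
x_3 = 2
y_3 = 6
z_3 = 4
r_3 = 1
x_4 = 1
y_4 = 1
z_4 = 1
d_4 = 1
h_4 = 3
x_5 = 4
y_5 = 1
z_5 = 5
w_5 = 2
h_5 = 2
x_6 = 4
y_6 = 5
z_6 = 4
h_6 = 2
x_7 = 5
y_7 = 5
z_7 = 1
x_8 = 6
y_8 = 2
z_8 = 2
h_8 = 2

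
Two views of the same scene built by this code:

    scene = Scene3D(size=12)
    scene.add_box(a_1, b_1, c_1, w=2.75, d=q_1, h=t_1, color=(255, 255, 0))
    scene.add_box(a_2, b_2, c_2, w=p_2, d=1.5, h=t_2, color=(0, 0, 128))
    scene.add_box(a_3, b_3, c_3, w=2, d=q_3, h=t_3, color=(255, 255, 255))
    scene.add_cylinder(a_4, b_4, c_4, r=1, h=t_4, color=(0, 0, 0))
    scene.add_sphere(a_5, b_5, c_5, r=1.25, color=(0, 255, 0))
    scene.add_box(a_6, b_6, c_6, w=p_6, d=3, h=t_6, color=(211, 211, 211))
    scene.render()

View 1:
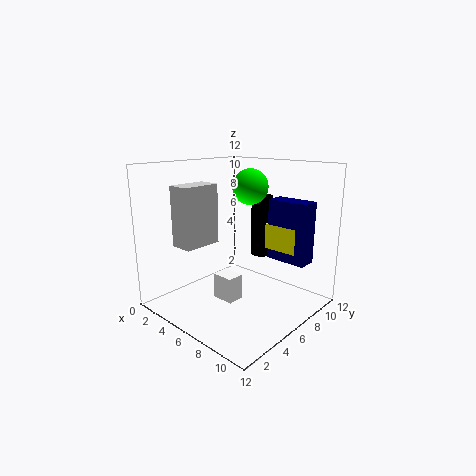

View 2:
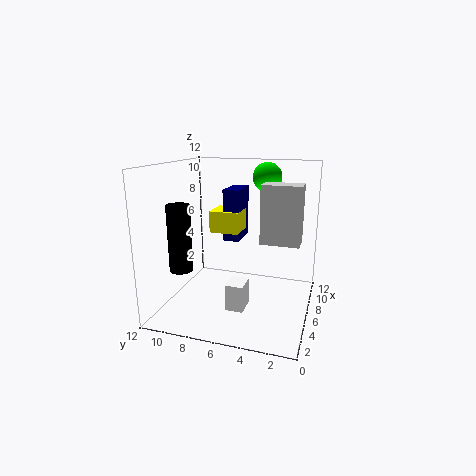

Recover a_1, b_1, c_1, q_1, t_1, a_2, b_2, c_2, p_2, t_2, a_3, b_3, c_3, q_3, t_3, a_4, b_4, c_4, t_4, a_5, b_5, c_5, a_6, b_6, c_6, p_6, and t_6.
a_1 = 8.25, b_1 = 6.75, c_1 = 5.5, q_1 = 2.75, t_1 = 2, a_2 = 8.5, b_2 = 6.75, c_2 = 4.75, p_2 = 3.25, t_2 = 4.75, a_3 = 4, b_3 = 5, c_3 = 0.25, q_3 = 1.5, t_3 = 2.25, a_4 = 4.75, b_4 = 10.75, c_4 = 3, t_4 = 5.75, a_5 = 8.75, b_5 = 4.25, c_5 = 10.75, a_6 = 4.25, b_6 = 0.75, c_6 = 6.25, p_6 = 1.75, t_6 = 4.5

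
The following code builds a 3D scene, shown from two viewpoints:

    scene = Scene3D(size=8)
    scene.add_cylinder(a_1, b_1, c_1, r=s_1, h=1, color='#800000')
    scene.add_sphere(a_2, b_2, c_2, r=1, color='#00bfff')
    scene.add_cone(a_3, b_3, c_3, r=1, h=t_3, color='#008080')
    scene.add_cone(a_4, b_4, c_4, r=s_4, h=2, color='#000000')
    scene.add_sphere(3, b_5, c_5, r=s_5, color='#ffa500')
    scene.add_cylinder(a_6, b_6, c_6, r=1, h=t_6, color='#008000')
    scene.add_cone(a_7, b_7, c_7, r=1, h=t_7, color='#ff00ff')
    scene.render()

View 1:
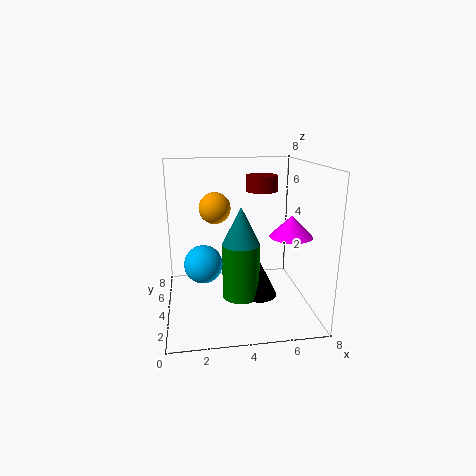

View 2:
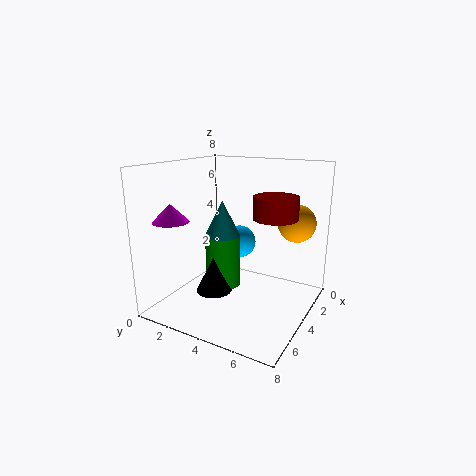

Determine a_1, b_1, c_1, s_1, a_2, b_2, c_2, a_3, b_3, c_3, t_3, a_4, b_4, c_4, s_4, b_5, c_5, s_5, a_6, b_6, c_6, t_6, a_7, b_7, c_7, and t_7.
a_1 = 6
b_1 = 7
c_1 = 6
s_1 = 1
a_2 = 2
b_2 = 3
c_2 = 3
a_3 = 4
b_3 = 3
c_3 = 4
t_3 = 2
a_4 = 5
b_4 = 3
c_4 = 1
s_4 = 1
b_5 = 7
c_5 = 5
s_5 = 1
a_6 = 4
b_6 = 3
c_6 = 1
t_6 = 3
a_7 = 6
b_7 = 1
c_7 = 5
t_7 = 1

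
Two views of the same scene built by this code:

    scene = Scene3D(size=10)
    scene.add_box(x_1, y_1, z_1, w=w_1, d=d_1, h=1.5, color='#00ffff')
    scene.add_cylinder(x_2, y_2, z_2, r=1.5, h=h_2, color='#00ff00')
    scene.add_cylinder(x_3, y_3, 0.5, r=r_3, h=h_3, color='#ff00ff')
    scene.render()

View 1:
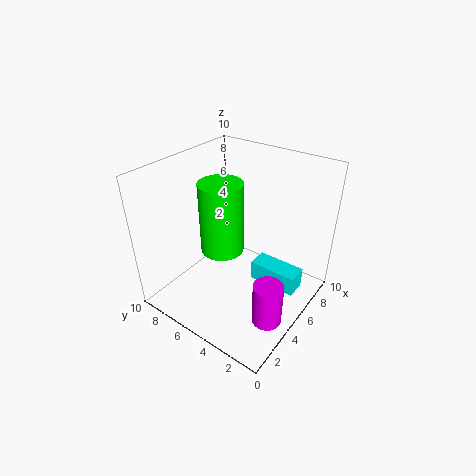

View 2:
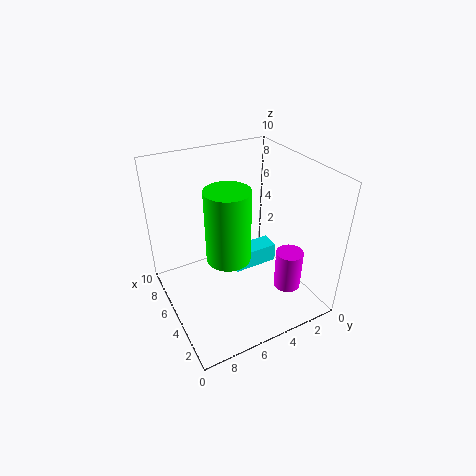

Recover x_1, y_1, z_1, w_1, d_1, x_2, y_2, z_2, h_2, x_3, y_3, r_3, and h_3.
x_1 = 6
y_1 = 1
z_1 = 1
w_1 = 1.5
d_1 = 3.5
x_2 = 4.5
y_2 = 6
z_2 = 4
h_2 = 5
x_3 = 3.5
y_3 = 1.5
r_3 = 1
h_3 = 3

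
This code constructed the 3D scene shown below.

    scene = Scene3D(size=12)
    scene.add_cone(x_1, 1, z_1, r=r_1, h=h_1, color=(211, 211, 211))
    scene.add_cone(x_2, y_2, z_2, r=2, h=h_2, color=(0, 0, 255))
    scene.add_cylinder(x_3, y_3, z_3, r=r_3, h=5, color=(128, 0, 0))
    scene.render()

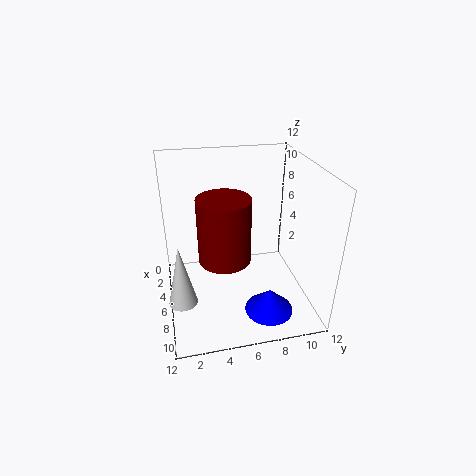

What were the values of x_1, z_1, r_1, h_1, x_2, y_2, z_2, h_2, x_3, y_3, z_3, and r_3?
x_1 = 10.5; z_1 = 4; r_1 = 1; h_1 = 4.5; x_2 = 9; y_2 = 8; z_2 = 0.5; h_2 = 2; x_3 = 8; y_3 = 4.5; z_3 = 5.5; r_3 = 2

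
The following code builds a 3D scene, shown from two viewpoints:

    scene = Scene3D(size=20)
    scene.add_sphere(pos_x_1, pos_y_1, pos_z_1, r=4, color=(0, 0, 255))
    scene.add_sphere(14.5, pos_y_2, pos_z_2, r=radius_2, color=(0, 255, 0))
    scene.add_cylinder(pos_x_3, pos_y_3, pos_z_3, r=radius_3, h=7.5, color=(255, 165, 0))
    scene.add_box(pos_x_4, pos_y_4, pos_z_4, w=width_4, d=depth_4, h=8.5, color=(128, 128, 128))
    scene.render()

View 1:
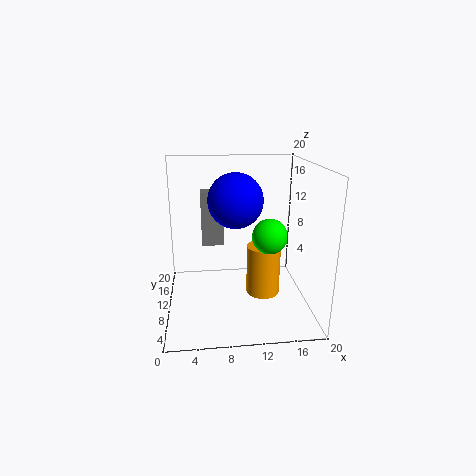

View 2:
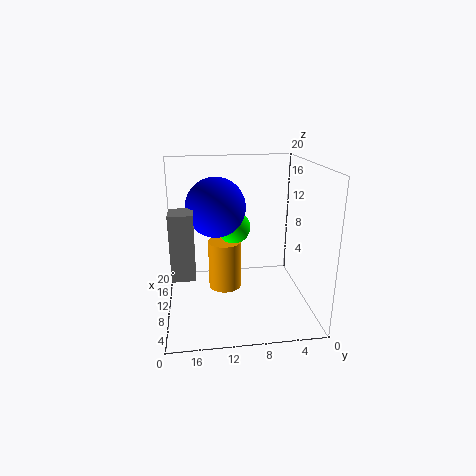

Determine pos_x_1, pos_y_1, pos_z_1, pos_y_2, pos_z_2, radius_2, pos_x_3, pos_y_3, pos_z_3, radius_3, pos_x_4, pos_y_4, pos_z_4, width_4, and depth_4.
pos_x_1 = 10, pos_y_1 = 13, pos_z_1 = 14.5, pos_y_2 = 10, pos_z_2 = 10, radius_2 = 2.5, pos_x_3 = 14, pos_y_3 = 11.5, pos_z_3 = 0.5, radius_3 = 2.5, pos_x_4 = 5, pos_y_4 = 16, pos_z_4 = 6.5, width_4 = 3.5, depth_4 = 3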